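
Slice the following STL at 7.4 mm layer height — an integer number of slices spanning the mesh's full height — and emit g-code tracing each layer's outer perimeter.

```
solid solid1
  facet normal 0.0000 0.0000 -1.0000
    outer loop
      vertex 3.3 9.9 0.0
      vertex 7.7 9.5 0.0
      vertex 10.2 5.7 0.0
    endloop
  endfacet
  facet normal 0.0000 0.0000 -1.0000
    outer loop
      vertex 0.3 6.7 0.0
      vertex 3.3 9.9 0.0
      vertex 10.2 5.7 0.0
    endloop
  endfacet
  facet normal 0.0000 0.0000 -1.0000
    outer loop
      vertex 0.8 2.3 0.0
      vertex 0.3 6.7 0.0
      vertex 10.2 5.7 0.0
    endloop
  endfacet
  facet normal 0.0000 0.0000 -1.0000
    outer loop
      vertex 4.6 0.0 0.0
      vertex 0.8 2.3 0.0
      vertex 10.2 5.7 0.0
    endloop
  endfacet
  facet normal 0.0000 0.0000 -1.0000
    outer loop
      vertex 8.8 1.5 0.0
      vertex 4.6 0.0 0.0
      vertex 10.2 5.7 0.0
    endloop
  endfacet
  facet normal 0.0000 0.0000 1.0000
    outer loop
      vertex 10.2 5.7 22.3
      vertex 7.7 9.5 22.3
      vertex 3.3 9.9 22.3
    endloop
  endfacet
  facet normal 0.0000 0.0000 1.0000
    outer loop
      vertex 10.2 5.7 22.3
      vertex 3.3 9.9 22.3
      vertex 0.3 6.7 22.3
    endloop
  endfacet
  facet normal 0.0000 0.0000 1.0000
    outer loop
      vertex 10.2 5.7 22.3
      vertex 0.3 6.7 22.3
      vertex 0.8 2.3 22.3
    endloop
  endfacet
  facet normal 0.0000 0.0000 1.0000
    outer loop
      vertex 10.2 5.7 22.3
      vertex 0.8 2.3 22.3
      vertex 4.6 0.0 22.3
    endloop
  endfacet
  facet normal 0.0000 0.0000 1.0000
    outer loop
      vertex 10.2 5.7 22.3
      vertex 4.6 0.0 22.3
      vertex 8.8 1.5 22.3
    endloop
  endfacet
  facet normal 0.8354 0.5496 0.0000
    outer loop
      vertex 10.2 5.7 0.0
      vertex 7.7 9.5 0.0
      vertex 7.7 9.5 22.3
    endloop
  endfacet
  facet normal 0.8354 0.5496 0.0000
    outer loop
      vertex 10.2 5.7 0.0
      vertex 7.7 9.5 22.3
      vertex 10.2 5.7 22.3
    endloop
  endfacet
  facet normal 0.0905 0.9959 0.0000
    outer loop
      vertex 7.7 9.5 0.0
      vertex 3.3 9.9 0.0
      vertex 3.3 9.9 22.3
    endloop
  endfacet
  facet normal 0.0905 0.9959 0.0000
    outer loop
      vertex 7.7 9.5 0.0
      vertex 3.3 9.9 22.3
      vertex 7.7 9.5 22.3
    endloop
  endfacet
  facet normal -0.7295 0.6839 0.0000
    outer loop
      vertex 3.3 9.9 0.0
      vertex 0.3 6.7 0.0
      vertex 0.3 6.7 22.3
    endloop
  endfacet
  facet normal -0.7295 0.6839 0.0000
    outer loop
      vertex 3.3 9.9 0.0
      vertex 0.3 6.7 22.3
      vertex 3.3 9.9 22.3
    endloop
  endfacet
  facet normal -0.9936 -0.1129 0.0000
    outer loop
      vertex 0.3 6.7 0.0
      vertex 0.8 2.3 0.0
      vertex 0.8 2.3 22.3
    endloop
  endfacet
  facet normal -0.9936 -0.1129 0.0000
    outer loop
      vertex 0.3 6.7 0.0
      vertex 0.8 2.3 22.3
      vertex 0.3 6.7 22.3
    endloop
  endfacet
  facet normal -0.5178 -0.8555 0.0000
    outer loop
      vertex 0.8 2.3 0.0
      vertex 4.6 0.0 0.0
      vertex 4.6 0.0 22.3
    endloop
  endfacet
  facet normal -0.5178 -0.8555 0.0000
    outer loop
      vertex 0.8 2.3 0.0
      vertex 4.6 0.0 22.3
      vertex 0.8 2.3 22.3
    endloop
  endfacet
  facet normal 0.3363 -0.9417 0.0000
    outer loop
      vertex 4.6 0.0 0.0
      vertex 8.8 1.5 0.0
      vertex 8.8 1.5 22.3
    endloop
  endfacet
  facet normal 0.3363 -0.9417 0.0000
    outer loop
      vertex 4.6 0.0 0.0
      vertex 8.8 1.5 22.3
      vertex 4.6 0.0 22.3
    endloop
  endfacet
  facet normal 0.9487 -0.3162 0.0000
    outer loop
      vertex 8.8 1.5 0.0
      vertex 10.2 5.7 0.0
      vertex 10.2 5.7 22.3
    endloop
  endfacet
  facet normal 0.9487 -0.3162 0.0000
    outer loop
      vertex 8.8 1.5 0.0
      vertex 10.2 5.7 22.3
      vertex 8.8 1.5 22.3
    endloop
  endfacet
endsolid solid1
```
; perimeter-only toolpath
G21 ; units = mm
G90 ; absolute positioning
G28 ; home
; layer 1
G0 Z7.4
G0 X10.2 Y5.7
G1 X7.7 Y9.5
G1 X3.3 Y9.9
G1 X0.3 Y6.7
G1 X0.8 Y2.3
G1 X4.6 Y0.0
G1 X8.8 Y1.5
G1 X10.2 Y5.7
; layer 2
G0 Z14.9
G0 X10.2 Y5.7
G1 X7.7 Y9.5
G1 X3.3 Y9.9
G1 X0.3 Y6.7
G1 X0.8 Y2.3
G1 X4.6 Y0.0
G1 X8.8 Y1.5
G1 X10.2 Y5.7
; layer 3
G0 Z22.3
G0 X10.2 Y5.7
G1 X7.7 Y9.5
G1 X3.3 Y9.9
G1 X0.3 Y6.7
G1 X0.8 Y2.3
G1 X4.6 Y0.0
G1 X8.8 Y1.5
G1 X10.2 Y5.7
M2 ; end

The solid is a regular 7-sided prism (a cylinder approximated with 7 flat sides), circumscribed radius ≈ 5.1 mm, height ≈ 22.3 mm. Slicing at Δz = 7.4 mm — 3 equal slices spanning the solid's height, so layer i sits at z = i·h/3 — gives 3 non-empty perimeters. Each is a 7-segment closed polygon; G0 lifts to the layer z and rapids to the start vertex, then G1 traces the edges.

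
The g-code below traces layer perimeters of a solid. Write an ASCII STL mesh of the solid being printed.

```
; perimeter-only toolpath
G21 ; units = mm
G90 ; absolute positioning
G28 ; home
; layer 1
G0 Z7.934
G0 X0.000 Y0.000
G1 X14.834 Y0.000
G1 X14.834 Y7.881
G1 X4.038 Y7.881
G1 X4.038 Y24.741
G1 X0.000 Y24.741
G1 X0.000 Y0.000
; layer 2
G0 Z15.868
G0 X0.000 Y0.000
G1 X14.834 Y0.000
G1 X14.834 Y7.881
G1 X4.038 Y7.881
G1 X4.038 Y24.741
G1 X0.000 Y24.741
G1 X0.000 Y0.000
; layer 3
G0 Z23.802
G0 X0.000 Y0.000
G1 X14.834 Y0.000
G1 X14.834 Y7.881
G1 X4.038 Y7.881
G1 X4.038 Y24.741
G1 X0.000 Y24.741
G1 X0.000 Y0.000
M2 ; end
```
solid part
  facet normal 0.0000 0.0000 -1.0000
    outer loop
      vertex 14.834 7.881 0.000
      vertex 14.834 0.000 0.000
      vertex 0.000 0.000 0.000
    endloop
  endfacet
  facet normal 0.0000 0.0000 -1.0000
    outer loop
      vertex 4.038 7.881 0.000
      vertex 14.834 7.881 0.000
      vertex 0.000 0.000 0.000
    endloop
  endfacet
  facet normal 0.0000 0.0000 -1.0000
    outer loop
      vertex 4.038 24.741 0.000
      vertex 4.038 7.881 0.000
      vertex 0.000 0.000 0.000
    endloop
  endfacet
  facet normal 0.0000 0.0000 -1.0000
    outer loop
      vertex 0.000 24.741 0.000
      vertex 4.038 24.741 0.000
      vertex 0.000 0.000 0.000
    endloop
  endfacet
  facet normal 0.0000 0.0000 1.0000
    outer loop
      vertex 0.000 0.000 23.802
      vertex 14.834 0.000 23.802
      vertex 14.834 7.881 23.802
    endloop
  endfacet
  facet normal 0.0000 0.0000 1.0000
    outer loop
      vertex 0.000 0.000 23.802
      vertex 14.834 7.881 23.802
      vertex 4.038 7.881 23.802
    endloop
  endfacet
  facet normal 0.0000 0.0000 1.0000
    outer loop
      vertex 0.000 0.000 23.802
      vertex 4.038 7.881 23.802
      vertex 4.038 24.741 23.802
    endloop
  endfacet
  facet normal 0.0000 0.0000 1.0000
    outer loop
      vertex 0.000 0.000 23.802
      vertex 4.038 24.741 23.802
      vertex 0.000 24.741 23.802
    endloop
  endfacet
  facet normal 0.0000 -1.0000 0.0000
    outer loop
      vertex 0.000 0.000 0.000
      vertex 14.834 0.000 0.000
      vertex 14.834 0.000 23.802
    endloop
  endfacet
  facet normal 0.0000 -1.0000 0.0000
    outer loop
      vertex 0.000 0.000 0.000
      vertex 14.834 0.000 23.802
      vertex 0.000 0.000 23.802
    endloop
  endfacet
  facet normal 1.0000 0.0000 0.0000
    outer loop
      vertex 14.834 0.000 0.000
      vertex 14.834 7.881 0.000
      vertex 14.834 7.881 23.802
    endloop
  endfacet
  facet normal 1.0000 0.0000 0.0000
    outer loop
      vertex 14.834 0.000 0.000
      vertex 14.834 7.881 23.802
      vertex 14.834 0.000 23.802
    endloop
  endfacet
  facet normal 0.0000 1.0000 0.0000
    outer loop
      vertex 14.834 7.881 0.000
      vertex 4.038 7.881 0.000
      vertex 4.038 7.881 23.802
    endloop
  endfacet
  facet normal 0.0000 1.0000 0.0000
    outer loop
      vertex 14.834 7.881 0.000
      vertex 4.038 7.881 23.802
      vertex 14.834 7.881 23.802
    endloop
  endfacet
  facet normal 1.0000 0.0000 0.0000
    outer loop
      vertex 4.038 7.881 0.000
      vertex 4.038 24.741 0.000
      vertex 4.038 24.741 23.802
    endloop
  endfacet
  facet normal 1.0000 0.0000 0.0000
    outer loop
      vertex 4.038 7.881 0.000
      vertex 4.038 24.741 23.802
      vertex 4.038 7.881 23.802
    endloop
  endfacet
  facet normal 0.0000 1.0000 0.0000
    outer loop
      vertex 4.038 24.741 0.000
      vertex 0.000 24.741 0.000
      vertex 0.000 24.741 23.802
    endloop
  endfacet
  facet normal 0.0000 1.0000 0.0000
    outer loop
      vertex 4.038 24.741 0.000
      vertex 0.000 24.741 23.802
      vertex 4.038 24.741 23.802
    endloop
  endfacet
  facet normal -1.0000 0.0000 0.0000
    outer loop
      vertex 0.000 24.741 0.000
      vertex 0.000 0.000 0.000
      vertex 0.000 0.000 23.802
    endloop
  endfacet
  facet normal -1.0000 0.0000 0.0000
    outer loop
      vertex 0.000 24.741 0.000
      vertex 0.000 0.000 23.802
      vertex 0.000 24.741 23.802
    endloop
  endfacet
endsolid part

The G0 Z moves step by Δz≈7.934 mm. Every layer's G1 loop is the same polygon, so the solid is a straight extrusion of it from z=0 to z≈23.8. Closing with flat bottom and top caps and triangulating gives 20 facets — an L-shaped prism: outer 14.8 × 24.7 mm, arm thicknesses ≈ 7.88 mm (horizontal) and 4.04 mm (vertical), extruded 23.8 mm in z.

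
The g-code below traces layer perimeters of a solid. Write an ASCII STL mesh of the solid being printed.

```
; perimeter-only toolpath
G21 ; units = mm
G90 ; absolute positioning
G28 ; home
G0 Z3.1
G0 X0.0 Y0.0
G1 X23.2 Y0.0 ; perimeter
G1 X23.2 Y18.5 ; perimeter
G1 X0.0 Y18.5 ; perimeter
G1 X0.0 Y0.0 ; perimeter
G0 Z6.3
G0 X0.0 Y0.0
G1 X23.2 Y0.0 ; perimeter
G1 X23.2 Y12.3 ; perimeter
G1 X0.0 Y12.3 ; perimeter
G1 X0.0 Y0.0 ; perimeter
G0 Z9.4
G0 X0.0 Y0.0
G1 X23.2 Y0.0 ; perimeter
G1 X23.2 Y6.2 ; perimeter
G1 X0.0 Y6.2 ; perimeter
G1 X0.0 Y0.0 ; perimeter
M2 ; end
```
solid part
  facet normal 0.0000 0.0000 -1.0000
    outer loop
      vertex 23.2 24.6 0.0
      vertex 23.2 0.0 0.0
      vertex 0.0 0.0 0.0
    endloop
  endfacet
  facet normal 0.0000 0.0000 -1.0000
    outer loop
      vertex 0.0 24.6 0.0
      vertex 23.2 24.6 0.0
      vertex 0.0 0.0 0.0
    endloop
  endfacet
  facet normal 0.0000 -1.0000 0.0000
    outer loop
      vertex 0.0 0.0 0.0
      vertex 23.2 0.0 0.0
      vertex 23.2 0.0 12.6
    endloop
  endfacet
  facet normal 0.0000 -1.0000 0.0000
    outer loop
      vertex 0.0 0.0 0.0
      vertex 23.2 0.0 12.6
      vertex 0.0 0.0 12.6
    endloop
  endfacet
  facet normal 0.0000 0.4559 0.8900
    outer loop
      vertex 0.0 0.0 12.6
      vertex 23.2 0.0 12.6
      vertex 23.2 24.6 0.0
    endloop
  endfacet
  facet normal 0.0000 0.4559 0.8900
    outer loop
      vertex 0.0 0.0 12.6
      vertex 23.2 24.6 0.0
      vertex 0.0 24.6 0.0
    endloop
  endfacet
  facet normal -1.0000 0.0000 0.0000
    outer loop
      vertex 0.0 0.0 12.6
      vertex 0.0 24.6 0.0
      vertex 0.0 0.0 0.0
    endloop
  endfacet
  facet normal 1.0000 0.0000 0.0000
    outer loop
      vertex 23.2 0.0 0.0
      vertex 23.2 24.6 0.0
      vertex 23.2 0.0 12.6
    endloop
  endfacet
endsolid part

The G0 Z moves step by Δz≈3.1 mm. The G1 loops shrink linearly with z, so the solid tapers from its base footprint up to z≈12.6. Closing with a flat bottom cap and the tapered top and triangulating gives 8 facets — a wedge (ramp): 23.2 × 24.6 mm base, rising to 12.6 mm along the y=0 edge and sloping linearly to z=0 at y=24.6.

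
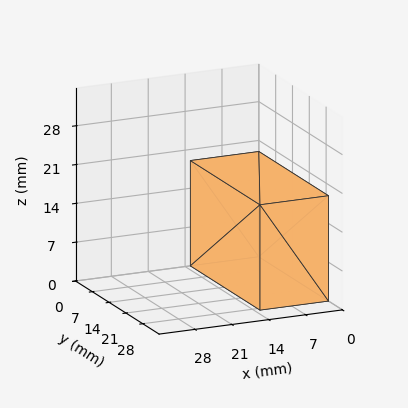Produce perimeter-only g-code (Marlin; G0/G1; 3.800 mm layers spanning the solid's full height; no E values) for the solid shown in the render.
Reading the render: the shape is a rectangular box, roughly 13 × 29 mm footprint and 19 mm tall (dimensions read to the nearest mm from the axis ticks). For the g-code, the solid's height is divided into equal slices at the stated Δz and each level perimeter traced with G1 moves after a G0 lift.

; perimeter-only toolpath
G21 ; units = mm
G90 ; absolute positioning
G28 ; home
; layer 1
G0 Z3.800
G0 X0.000 Y0.000
G1 X13.000 Y0.000
G1 X13.000 Y29.000
G1 X0.000 Y29.000
G1 X0.000 Y0.000
; layer 2
G0 Z7.600
G0 X0.000 Y0.000
G1 X13.000 Y0.000
G1 X13.000 Y29.000
G1 X0.000 Y29.000
G1 X0.000 Y0.000
; layer 3
G0 Z11.400
G0 X0.000 Y0.000
G1 X13.000 Y0.000
G1 X13.000 Y29.000
G1 X0.000 Y29.000
G1 X0.000 Y0.000
; layer 4
G0 Z15.200
G0 X0.000 Y0.000
G1 X13.000 Y0.000
G1 X13.000 Y29.000
G1 X0.000 Y29.000
G1 X0.000 Y0.000
; layer 5
G0 Z19.000
G0 X0.000 Y0.000
G1 X13.000 Y0.000
G1 X13.000 Y29.000
G1 X0.000 Y29.000
G1 X0.000 Y0.000
M2 ; end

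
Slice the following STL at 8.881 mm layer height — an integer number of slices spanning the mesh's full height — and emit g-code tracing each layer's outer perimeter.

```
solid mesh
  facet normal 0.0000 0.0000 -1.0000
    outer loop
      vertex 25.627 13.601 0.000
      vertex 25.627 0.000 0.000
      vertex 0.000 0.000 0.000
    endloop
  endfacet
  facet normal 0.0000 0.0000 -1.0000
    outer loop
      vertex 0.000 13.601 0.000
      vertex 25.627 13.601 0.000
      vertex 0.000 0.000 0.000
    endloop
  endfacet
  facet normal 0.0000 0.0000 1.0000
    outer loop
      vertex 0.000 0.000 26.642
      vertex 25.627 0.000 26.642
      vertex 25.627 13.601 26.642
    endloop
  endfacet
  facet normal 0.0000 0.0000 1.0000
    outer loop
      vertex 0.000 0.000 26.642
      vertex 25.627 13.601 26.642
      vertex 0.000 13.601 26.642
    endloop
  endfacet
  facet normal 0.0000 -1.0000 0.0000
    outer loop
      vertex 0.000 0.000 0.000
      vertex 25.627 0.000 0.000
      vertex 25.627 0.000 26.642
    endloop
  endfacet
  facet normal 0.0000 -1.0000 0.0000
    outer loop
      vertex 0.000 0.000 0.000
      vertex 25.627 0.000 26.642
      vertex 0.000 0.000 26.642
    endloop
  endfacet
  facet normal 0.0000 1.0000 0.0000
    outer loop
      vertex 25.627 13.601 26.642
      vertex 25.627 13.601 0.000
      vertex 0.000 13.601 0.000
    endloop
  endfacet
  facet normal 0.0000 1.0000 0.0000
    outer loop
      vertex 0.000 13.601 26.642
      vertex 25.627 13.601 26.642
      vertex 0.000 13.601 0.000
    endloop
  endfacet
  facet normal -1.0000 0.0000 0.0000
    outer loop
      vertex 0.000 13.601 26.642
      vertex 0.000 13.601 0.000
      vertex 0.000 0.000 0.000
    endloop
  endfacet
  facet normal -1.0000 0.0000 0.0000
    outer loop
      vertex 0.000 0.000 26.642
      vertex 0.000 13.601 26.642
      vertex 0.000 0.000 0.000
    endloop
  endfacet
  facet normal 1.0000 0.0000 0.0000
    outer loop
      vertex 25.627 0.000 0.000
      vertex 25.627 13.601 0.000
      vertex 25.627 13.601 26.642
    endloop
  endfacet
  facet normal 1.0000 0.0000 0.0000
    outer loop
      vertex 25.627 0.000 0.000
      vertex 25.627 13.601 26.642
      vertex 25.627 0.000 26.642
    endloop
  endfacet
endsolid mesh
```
; perimeter-only toolpath
G21 ; units = mm
G90 ; absolute positioning
G28 ; home
; layer 1
G0 Z8.881
G0 X0.000 Y0.000
G1 X25.627 Y0.000
G1 X25.627 Y13.601
G1 X0.000 Y13.601
G1 X0.000 Y0.000
; layer 2
G0 Z17.761
G0 X0.000 Y0.000
G1 X25.627 Y0.000
G1 X25.627 Y13.601
G1 X0.000 Y13.601
G1 X0.000 Y0.000
; layer 3
G0 Z26.642
G0 X0.000 Y0.000
G1 X25.627 Y0.000
G1 X25.627 Y13.601
G1 X0.000 Y13.601
G1 X0.000 Y0.000
M2 ; end

The solid is a rectangular box, roughly 25.6 × 13.6 mm footprint and 26.6 mm tall. Slicing at Δz = 8.881 mm — 3 equal slices spanning the solid's height, so layer i sits at z = i·h/3 — gives 3 non-empty perimeters. Each is a 4-segment closed polygon; G0 lifts to the layer z and rapids to the start vertex, then G1 traces the edges.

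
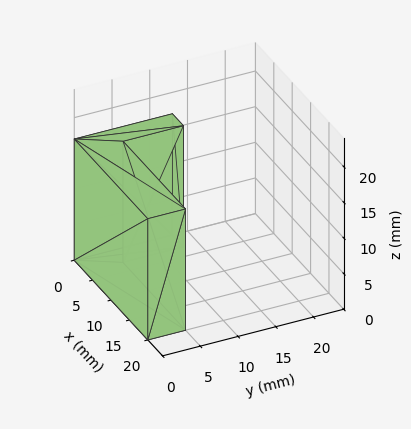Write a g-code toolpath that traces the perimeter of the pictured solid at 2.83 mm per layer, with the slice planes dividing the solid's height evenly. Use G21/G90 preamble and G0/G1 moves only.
Reading the render: the shape is an L-shaped prism: outer 20 × 13 mm, arm thicknesses ≈ 5 mm (horizontal) and 3 mm (vertical), extruded 17 mm in z (dimensions read to the nearest mm from the axis ticks). For the g-code, the solid's height is divided into equal slices at the stated Δz and each level perimeter traced with G1 moves after a G0 lift.

; perimeter-only toolpath
G21 ; units = mm
G90 ; absolute positioning
G28 ; home
; layer 1
G0 Z2.83
G0 X0.00 Y0.00
G1 X20.00 Y0.00
G1 X20.00 Y5.00
G1 X3.00 Y5.00
G1 X3.00 Y13.00
G1 X0.00 Y13.00
G1 X0.00 Y0.00
; layer 2
G0 Z5.67
G0 X0.00 Y0.00
G1 X20.00 Y0.00
G1 X20.00 Y5.00
G1 X3.00 Y5.00
G1 X3.00 Y13.00
G1 X0.00 Y13.00
G1 X0.00 Y0.00
; layer 3
G0 Z8.50
G0 X0.00 Y0.00
G1 X20.00 Y0.00
G1 X20.00 Y5.00
G1 X3.00 Y5.00
G1 X3.00 Y13.00
G1 X0.00 Y13.00
G1 X0.00 Y0.00
; layer 4
G0 Z11.33
G0 X0.00 Y0.00
G1 X20.00 Y0.00
G1 X20.00 Y5.00
G1 X3.00 Y5.00
G1 X3.00 Y13.00
G1 X0.00 Y13.00
G1 X0.00 Y0.00
; layer 5
G0 Z14.17
G0 X0.00 Y0.00
G1 X20.00 Y0.00
G1 X20.00 Y5.00
G1 X3.00 Y5.00
G1 X3.00 Y13.00
G1 X0.00 Y13.00
G1 X0.00 Y0.00
; layer 6
G0 Z17.00
G0 X0.00 Y0.00
G1 X20.00 Y0.00
G1 X20.00 Y5.00
G1 X3.00 Y5.00
G1 X3.00 Y13.00
G1 X0.00 Y13.00
G1 X0.00 Y0.00
M2 ; end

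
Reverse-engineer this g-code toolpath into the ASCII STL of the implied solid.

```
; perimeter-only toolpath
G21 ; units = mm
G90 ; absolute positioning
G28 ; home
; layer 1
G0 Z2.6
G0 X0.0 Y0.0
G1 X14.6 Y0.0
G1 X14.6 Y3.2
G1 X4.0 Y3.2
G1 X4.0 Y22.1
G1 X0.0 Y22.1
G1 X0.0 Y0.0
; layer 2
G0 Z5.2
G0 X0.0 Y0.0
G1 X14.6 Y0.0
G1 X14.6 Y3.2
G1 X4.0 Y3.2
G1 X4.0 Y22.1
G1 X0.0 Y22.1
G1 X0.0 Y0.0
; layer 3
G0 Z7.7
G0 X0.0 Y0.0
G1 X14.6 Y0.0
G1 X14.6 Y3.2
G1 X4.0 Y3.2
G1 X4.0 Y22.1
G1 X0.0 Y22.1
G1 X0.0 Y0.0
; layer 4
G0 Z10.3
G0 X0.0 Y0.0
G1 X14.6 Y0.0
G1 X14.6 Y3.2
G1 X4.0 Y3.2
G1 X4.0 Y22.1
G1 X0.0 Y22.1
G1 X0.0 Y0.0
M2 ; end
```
solid part
  facet normal 0.0000 0.0000 -1.0000
    outer loop
      vertex 14.6 3.2 0.0
      vertex 14.6 0.0 0.0
      vertex 0.0 0.0 0.0
    endloop
  endfacet
  facet normal 0.0000 0.0000 -1.0000
    outer loop
      vertex 4.0 3.2 0.0
      vertex 14.6 3.2 0.0
      vertex 0.0 0.0 0.0
    endloop
  endfacet
  facet normal 0.0000 0.0000 -1.0000
    outer loop
      vertex 4.0 22.1 0.0
      vertex 4.0 3.2 0.0
      vertex 0.0 0.0 0.0
    endloop
  endfacet
  facet normal 0.0000 0.0000 -1.0000
    outer loop
      vertex 0.0 22.1 0.0
      vertex 4.0 22.1 0.0
      vertex 0.0 0.0 0.0
    endloop
  endfacet
  facet normal 0.0000 0.0000 1.0000
    outer loop
      vertex 0.0 0.0 10.3
      vertex 14.6 0.0 10.3
      vertex 14.6 3.2 10.3
    endloop
  endfacet
  facet normal 0.0000 0.0000 1.0000
    outer loop
      vertex 0.0 0.0 10.3
      vertex 14.6 3.2 10.3
      vertex 4.0 3.2 10.3
    endloop
  endfacet
  facet normal 0.0000 0.0000 1.0000
    outer loop
      vertex 0.0 0.0 10.3
      vertex 4.0 3.2 10.3
      vertex 4.0 22.1 10.3
    endloop
  endfacet
  facet normal 0.0000 0.0000 1.0000
    outer loop
      vertex 0.0 0.0 10.3
      vertex 4.0 22.1 10.3
      vertex 0.0 22.1 10.3
    endloop
  endfacet
  facet normal 0.0000 -1.0000 0.0000
    outer loop
      vertex 0.0 0.0 0.0
      vertex 14.6 0.0 0.0
      vertex 14.6 0.0 10.3
    endloop
  endfacet
  facet normal 0.0000 -1.0000 0.0000
    outer loop
      vertex 0.0 0.0 0.0
      vertex 14.6 0.0 10.3
      vertex 0.0 0.0 10.3
    endloop
  endfacet
  facet normal 1.0000 0.0000 0.0000
    outer loop
      vertex 14.6 0.0 0.0
      vertex 14.6 3.2 0.0
      vertex 14.6 3.2 10.3
    endloop
  endfacet
  facet normal 1.0000 0.0000 0.0000
    outer loop
      vertex 14.6 0.0 0.0
      vertex 14.6 3.2 10.3
      vertex 14.6 0.0 10.3
    endloop
  endfacet
  facet normal 0.0000 1.0000 0.0000
    outer loop
      vertex 14.6 3.2 0.0
      vertex 4.0 3.2 0.0
      vertex 4.0 3.2 10.3
    endloop
  endfacet
  facet normal 0.0000 1.0000 0.0000
    outer loop
      vertex 14.6 3.2 0.0
      vertex 4.0 3.2 10.3
      vertex 14.6 3.2 10.3
    endloop
  endfacet
  facet normal 1.0000 0.0000 0.0000
    outer loop
      vertex 4.0 3.2 0.0
      vertex 4.0 22.1 0.0
      vertex 4.0 22.1 10.3
    endloop
  endfacet
  facet normal 1.0000 0.0000 0.0000
    outer loop
      vertex 4.0 3.2 0.0
      vertex 4.0 22.1 10.3
      vertex 4.0 3.2 10.3
    endloop
  endfacet
  facet normal 0.0000 1.0000 0.0000
    outer loop
      vertex 4.0 22.1 0.0
      vertex 0.0 22.1 0.0
      vertex 0.0 22.1 10.3
    endloop
  endfacet
  facet normal 0.0000 1.0000 0.0000
    outer loop
      vertex 4.0 22.1 0.0
      vertex 0.0 22.1 10.3
      vertex 4.0 22.1 10.3
    endloop
  endfacet
  facet normal -1.0000 0.0000 0.0000
    outer loop
      vertex 0.0 22.1 0.0
      vertex 0.0 0.0 0.0
      vertex 0.0 0.0 10.3
    endloop
  endfacet
  facet normal -1.0000 0.0000 0.0000
    outer loop
      vertex 0.0 22.1 0.0
      vertex 0.0 0.0 10.3
      vertex 0.0 22.1 10.3
    endloop
  endfacet
endsolid part

The G0 Z moves step by Δz≈2.6 mm. Every layer's G1 loop is the same polygon, so the solid is a straight extrusion of it from z=0 to z≈10.3. Closing with flat bottom and top caps and triangulating gives 20 facets — an L-shaped prism: outer 14.6 × 22.1 mm, arm thicknesses ≈ 3.2 mm (horizontal) and 4 mm (vertical), extruded 10.3 mm in z.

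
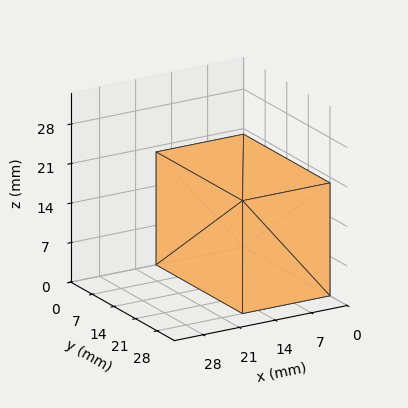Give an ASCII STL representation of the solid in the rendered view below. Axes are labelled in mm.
Reading the render: the shape is a rectangular box, roughly 17 × 28 mm footprint and 20 mm tall (dimensions read to the nearest mm from the axis ticks). For the STL, each face is triangulated and given an outward normal.

solid part
  facet normal 0.0000 0.0000 -1.0000
    outer loop
      vertex 17.00 28.00 0.00
      vertex 17.00 0.00 0.00
      vertex 0.00 0.00 0.00
    endloop
  endfacet
  facet normal 0.0000 0.0000 -1.0000
    outer loop
      vertex 0.00 28.00 0.00
      vertex 17.00 28.00 0.00
      vertex 0.00 0.00 0.00
    endloop
  endfacet
  facet normal 0.0000 0.0000 1.0000
    outer loop
      vertex 0.00 0.00 20.00
      vertex 17.00 0.00 20.00
      vertex 17.00 28.00 20.00
    endloop
  endfacet
  facet normal 0.0000 0.0000 1.0000
    outer loop
      vertex 0.00 0.00 20.00
      vertex 17.00 28.00 20.00
      vertex 0.00 28.00 20.00
    endloop
  endfacet
  facet normal 0.0000 -1.0000 0.0000
    outer loop
      vertex 0.00 0.00 0.00
      vertex 17.00 0.00 0.00
      vertex 17.00 0.00 20.00
    endloop
  endfacet
  facet normal 0.0000 -1.0000 0.0000
    outer loop
      vertex 0.00 0.00 0.00
      vertex 17.00 0.00 20.00
      vertex 0.00 0.00 20.00
    endloop
  endfacet
  facet normal 0.0000 1.0000 0.0000
    outer loop
      vertex 17.00 28.00 20.00
      vertex 17.00 28.00 0.00
      vertex 0.00 28.00 0.00
    endloop
  endfacet
  facet normal 0.0000 1.0000 0.0000
    outer loop
      vertex 0.00 28.00 20.00
      vertex 17.00 28.00 20.00
      vertex 0.00 28.00 0.00
    endloop
  endfacet
  facet normal -1.0000 0.0000 0.0000
    outer loop
      vertex 0.00 28.00 20.00
      vertex 0.00 28.00 0.00
      vertex 0.00 0.00 0.00
    endloop
  endfacet
  facet normal -1.0000 0.0000 0.0000
    outer loop
      vertex 0.00 0.00 20.00
      vertex 0.00 28.00 20.00
      vertex 0.00 0.00 0.00
    endloop
  endfacet
  facet normal 1.0000 0.0000 0.0000
    outer loop
      vertex 17.00 0.00 0.00
      vertex 17.00 28.00 0.00
      vertex 17.00 28.00 20.00
    endloop
  endfacet
  facet normal 1.0000 0.0000 0.0000
    outer loop
      vertex 17.00 0.00 0.00
      vertex 17.00 28.00 20.00
      vertex 17.00 0.00 20.00
    endloop
  endfacet
endsolid part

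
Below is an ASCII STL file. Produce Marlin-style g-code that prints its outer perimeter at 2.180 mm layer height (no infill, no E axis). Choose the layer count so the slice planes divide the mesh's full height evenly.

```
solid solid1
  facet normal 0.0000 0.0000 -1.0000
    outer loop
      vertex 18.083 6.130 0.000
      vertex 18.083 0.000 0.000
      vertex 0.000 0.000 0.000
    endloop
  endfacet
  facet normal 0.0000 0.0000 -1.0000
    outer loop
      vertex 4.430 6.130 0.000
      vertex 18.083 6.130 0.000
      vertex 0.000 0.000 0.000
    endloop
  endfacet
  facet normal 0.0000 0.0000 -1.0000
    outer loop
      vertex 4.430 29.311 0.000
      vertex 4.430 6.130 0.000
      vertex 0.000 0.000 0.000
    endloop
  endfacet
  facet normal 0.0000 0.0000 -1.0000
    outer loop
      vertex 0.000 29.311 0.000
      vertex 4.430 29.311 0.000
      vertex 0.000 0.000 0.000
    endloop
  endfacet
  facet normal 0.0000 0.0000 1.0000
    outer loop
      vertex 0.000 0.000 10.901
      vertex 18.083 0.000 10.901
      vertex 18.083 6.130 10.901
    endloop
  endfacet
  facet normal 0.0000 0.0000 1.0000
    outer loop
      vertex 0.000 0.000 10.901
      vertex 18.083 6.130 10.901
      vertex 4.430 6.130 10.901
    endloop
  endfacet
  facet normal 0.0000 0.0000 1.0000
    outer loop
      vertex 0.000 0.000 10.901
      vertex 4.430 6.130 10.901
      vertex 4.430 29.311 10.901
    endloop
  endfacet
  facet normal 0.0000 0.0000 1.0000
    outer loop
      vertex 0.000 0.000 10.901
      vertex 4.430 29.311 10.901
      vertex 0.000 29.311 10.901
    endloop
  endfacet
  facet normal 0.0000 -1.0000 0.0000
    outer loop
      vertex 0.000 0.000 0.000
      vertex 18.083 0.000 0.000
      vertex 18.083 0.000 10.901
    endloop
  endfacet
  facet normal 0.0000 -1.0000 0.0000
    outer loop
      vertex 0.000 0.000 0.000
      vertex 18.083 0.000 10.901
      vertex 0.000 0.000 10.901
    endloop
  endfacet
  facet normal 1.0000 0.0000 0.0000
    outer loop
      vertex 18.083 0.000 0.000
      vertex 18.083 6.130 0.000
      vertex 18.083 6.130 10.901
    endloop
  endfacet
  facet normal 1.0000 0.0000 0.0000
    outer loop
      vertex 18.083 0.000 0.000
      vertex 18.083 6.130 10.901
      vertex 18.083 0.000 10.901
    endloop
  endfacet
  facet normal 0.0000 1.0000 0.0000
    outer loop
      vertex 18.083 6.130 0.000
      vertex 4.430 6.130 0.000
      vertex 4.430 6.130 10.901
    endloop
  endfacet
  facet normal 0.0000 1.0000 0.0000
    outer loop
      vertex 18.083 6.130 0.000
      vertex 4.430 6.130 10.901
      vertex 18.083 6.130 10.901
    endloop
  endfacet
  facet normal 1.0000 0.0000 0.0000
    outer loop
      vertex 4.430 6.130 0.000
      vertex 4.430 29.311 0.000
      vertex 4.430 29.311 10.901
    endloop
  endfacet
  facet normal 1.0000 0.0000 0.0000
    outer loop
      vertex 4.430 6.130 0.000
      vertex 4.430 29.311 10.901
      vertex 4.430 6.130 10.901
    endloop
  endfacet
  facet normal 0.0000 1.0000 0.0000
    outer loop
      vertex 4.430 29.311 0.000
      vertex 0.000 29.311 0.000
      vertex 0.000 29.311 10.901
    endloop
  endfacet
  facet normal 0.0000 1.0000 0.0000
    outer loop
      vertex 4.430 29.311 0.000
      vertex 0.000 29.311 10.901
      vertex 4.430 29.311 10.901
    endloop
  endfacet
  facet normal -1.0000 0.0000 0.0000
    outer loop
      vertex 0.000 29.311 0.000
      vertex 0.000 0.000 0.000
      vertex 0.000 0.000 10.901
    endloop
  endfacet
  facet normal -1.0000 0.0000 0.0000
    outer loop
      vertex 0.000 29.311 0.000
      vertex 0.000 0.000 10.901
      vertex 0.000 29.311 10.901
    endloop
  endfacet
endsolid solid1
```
; perimeter-only toolpath
G21 ; units = mm
G90 ; absolute positioning
G28 ; home
; layer 1
G0 Z2.180
G0 X0.000 Y0.000
G1 X18.083 Y0.000
G1 X18.083 Y6.130
G1 X4.430 Y6.130
G1 X4.430 Y29.311
G1 X0.000 Y29.311
G1 X0.000 Y0.000
; layer 2
G0 Z4.360
G0 X0.000 Y0.000
G1 X18.083 Y0.000
G1 X18.083 Y6.130
G1 X4.430 Y6.130
G1 X4.430 Y29.311
G1 X0.000 Y29.311
G1 X0.000 Y0.000
; layer 3
G0 Z6.541
G0 X0.000 Y0.000
G1 X18.083 Y0.000
G1 X18.083 Y6.130
G1 X4.430 Y6.130
G1 X4.430 Y29.311
G1 X0.000 Y29.311
G1 X0.000 Y0.000
; layer 4
G0 Z8.721
G0 X0.000 Y0.000
G1 X18.083 Y0.000
G1 X18.083 Y6.130
G1 X4.430 Y6.130
G1 X4.430 Y29.311
G1 X0.000 Y29.311
G1 X0.000 Y0.000
; layer 5
G0 Z10.901
G0 X0.000 Y0.000
G1 X18.083 Y0.000
G1 X18.083 Y6.130
G1 X4.430 Y6.130
G1 X4.430 Y29.311
G1 X0.000 Y29.311
G1 X0.000 Y0.000
M2 ; end

The solid is an L-shaped prism: outer 18.1 × 29.3 mm, arm thicknesses ≈ 6.13 mm (horizontal) and 4.43 mm (vertical), extruded 10.9 mm in z. Slicing at Δz = 2.180 mm — 5 equal slices spanning the solid's height, so layer i sits at z = i·h/5 — gives 5 non-empty perimeters. Each is a 6-segment closed polygon; G0 lifts to the layer z and rapids to the start vertex, then G1 traces the edges.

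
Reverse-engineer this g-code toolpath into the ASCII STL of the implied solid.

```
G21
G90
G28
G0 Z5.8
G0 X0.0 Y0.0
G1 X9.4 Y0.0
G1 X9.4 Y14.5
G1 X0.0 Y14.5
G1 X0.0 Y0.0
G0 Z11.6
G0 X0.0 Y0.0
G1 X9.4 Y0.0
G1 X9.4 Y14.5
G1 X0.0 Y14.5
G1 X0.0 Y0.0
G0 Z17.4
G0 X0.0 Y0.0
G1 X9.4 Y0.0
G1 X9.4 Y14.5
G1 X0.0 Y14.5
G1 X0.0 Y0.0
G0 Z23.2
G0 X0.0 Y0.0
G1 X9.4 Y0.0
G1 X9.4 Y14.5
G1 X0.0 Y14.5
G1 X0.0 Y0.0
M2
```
solid part
  facet normal 0.0000 0.0000 -1.0000
    outer loop
      vertex 9.4 14.5 0.0
      vertex 9.4 0.0 0.0
      vertex 0.0 0.0 0.0
    endloop
  endfacet
  facet normal 0.0000 0.0000 -1.0000
    outer loop
      vertex 0.0 14.5 0.0
      vertex 9.4 14.5 0.0
      vertex 0.0 0.0 0.0
    endloop
  endfacet
  facet normal 0.0000 0.0000 1.0000
    outer loop
      vertex 0.0 0.0 23.2
      vertex 9.4 0.0 23.2
      vertex 9.4 14.5 23.2
    endloop
  endfacet
  facet normal 0.0000 0.0000 1.0000
    outer loop
      vertex 0.0 0.0 23.2
      vertex 9.4 14.5 23.2
      vertex 0.0 14.5 23.2
    endloop
  endfacet
  facet normal 0.0000 -1.0000 0.0000
    outer loop
      vertex 0.0 0.0 0.0
      vertex 9.4 0.0 0.0
      vertex 9.4 0.0 23.2
    endloop
  endfacet
  facet normal 0.0000 -1.0000 0.0000
    outer loop
      vertex 0.0 0.0 0.0
      vertex 9.4 0.0 23.2
      vertex 0.0 0.0 23.2
    endloop
  endfacet
  facet normal 0.0000 1.0000 0.0000
    outer loop
      vertex 9.4 14.5 23.2
      vertex 9.4 14.5 0.0
      vertex 0.0 14.5 0.0
    endloop
  endfacet
  facet normal 0.0000 1.0000 0.0000
    outer loop
      vertex 0.0 14.5 23.2
      vertex 9.4 14.5 23.2
      vertex 0.0 14.5 0.0
    endloop
  endfacet
  facet normal -1.0000 0.0000 0.0000
    outer loop
      vertex 0.0 14.5 23.2
      vertex 0.0 14.5 0.0
      vertex 0.0 0.0 0.0
    endloop
  endfacet
  facet normal -1.0000 0.0000 0.0000
    outer loop
      vertex 0.0 0.0 23.2
      vertex 0.0 14.5 23.2
      vertex 0.0 0.0 0.0
    endloop
  endfacet
  facet normal 1.0000 0.0000 0.0000
    outer loop
      vertex 9.4 0.0 0.0
      vertex 9.4 14.5 0.0
      vertex 9.4 14.5 23.2
    endloop
  endfacet
  facet normal 1.0000 0.0000 0.0000
    outer loop
      vertex 9.4 0.0 0.0
      vertex 9.4 14.5 23.2
      vertex 9.4 0.0 23.2
    endloop
  endfacet
endsolid part

The G0 Z moves step by Δz≈5.8 mm. Every layer's G1 loop is the same polygon, so the solid is a straight extrusion of it from z=0 to z≈23.2. Closing with flat bottom and top caps and triangulating gives 12 facets — a rectangular box, roughly 9.4 × 14.5 mm footprint and 23.2 mm tall.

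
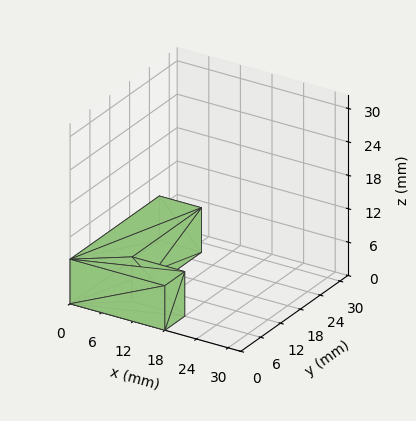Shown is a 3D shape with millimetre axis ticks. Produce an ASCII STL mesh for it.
Reading the render: the shape is an L-shaped prism: outer 18 × 27 mm, arm thicknesses ≈ 6 mm (horizontal) and 8 mm (vertical), extruded 8 mm in z (dimensions read to the nearest mm from the axis ticks). For the STL, each face is triangulated and given an outward normal.

solid part
  facet normal 0.0000 0.0000 -1.0000
    outer loop
      vertex 18.000 6.000 0.000
      vertex 18.000 0.000 0.000
      vertex 0.000 0.000 0.000
    endloop
  endfacet
  facet normal 0.0000 0.0000 -1.0000
    outer loop
      vertex 8.000 6.000 0.000
      vertex 18.000 6.000 0.000
      vertex 0.000 0.000 0.000
    endloop
  endfacet
  facet normal 0.0000 0.0000 -1.0000
    outer loop
      vertex 8.000 27.000 0.000
      vertex 8.000 6.000 0.000
      vertex 0.000 0.000 0.000
    endloop
  endfacet
  facet normal 0.0000 0.0000 -1.0000
    outer loop
      vertex 0.000 27.000 0.000
      vertex 8.000 27.000 0.000
      vertex 0.000 0.000 0.000
    endloop
  endfacet
  facet normal 0.0000 0.0000 1.0000
    outer loop
      vertex 0.000 0.000 8.000
      vertex 18.000 0.000 8.000
      vertex 18.000 6.000 8.000
    endloop
  endfacet
  facet normal 0.0000 0.0000 1.0000
    outer loop
      vertex 0.000 0.000 8.000
      vertex 18.000 6.000 8.000
      vertex 8.000 6.000 8.000
    endloop
  endfacet
  facet normal 0.0000 0.0000 1.0000
    outer loop
      vertex 0.000 0.000 8.000
      vertex 8.000 6.000 8.000
      vertex 8.000 27.000 8.000
    endloop
  endfacet
  facet normal 0.0000 0.0000 1.0000
    outer loop
      vertex 0.000 0.000 8.000
      vertex 8.000 27.000 8.000
      vertex 0.000 27.000 8.000
    endloop
  endfacet
  facet normal 0.0000 -1.0000 0.0000
    outer loop
      vertex 0.000 0.000 0.000
      vertex 18.000 0.000 0.000
      vertex 18.000 0.000 8.000
    endloop
  endfacet
  facet normal 0.0000 -1.0000 0.0000
    outer loop
      vertex 0.000 0.000 0.000
      vertex 18.000 0.000 8.000
      vertex 0.000 0.000 8.000
    endloop
  endfacet
  facet normal 1.0000 0.0000 0.0000
    outer loop
      vertex 18.000 0.000 0.000
      vertex 18.000 6.000 0.000
      vertex 18.000 6.000 8.000
    endloop
  endfacet
  facet normal 1.0000 0.0000 0.0000
    outer loop
      vertex 18.000 0.000 0.000
      vertex 18.000 6.000 8.000
      vertex 18.000 0.000 8.000
    endloop
  endfacet
  facet normal 0.0000 1.0000 0.0000
    outer loop
      vertex 18.000 6.000 0.000
      vertex 8.000 6.000 0.000
      vertex 8.000 6.000 8.000
    endloop
  endfacet
  facet normal 0.0000 1.0000 0.0000
    outer loop
      vertex 18.000 6.000 0.000
      vertex 8.000 6.000 8.000
      vertex 18.000 6.000 8.000
    endloop
  endfacet
  facet normal 1.0000 0.0000 0.0000
    outer loop
      vertex 8.000 6.000 0.000
      vertex 8.000 27.000 0.000
      vertex 8.000 27.000 8.000
    endloop
  endfacet
  facet normal 1.0000 0.0000 0.0000
    outer loop
      vertex 8.000 6.000 0.000
      vertex 8.000 27.000 8.000
      vertex 8.000 6.000 8.000
    endloop
  endfacet
  facet normal 0.0000 1.0000 0.0000
    outer loop
      vertex 8.000 27.000 0.000
      vertex 0.000 27.000 0.000
      vertex 0.000 27.000 8.000
    endloop
  endfacet
  facet normal 0.0000 1.0000 0.0000
    outer loop
      vertex 8.000 27.000 0.000
      vertex 0.000 27.000 8.000
      vertex 8.000 27.000 8.000
    endloop
  endfacet
  facet normal -1.0000 0.0000 0.0000
    outer loop
      vertex 0.000 27.000 0.000
      vertex 0.000 0.000 0.000
      vertex 0.000 0.000 8.000
    endloop
  endfacet
  facet normal -1.0000 0.0000 0.0000
    outer loop
      vertex 0.000 27.000 0.000
      vertex 0.000 0.000 8.000
      vertex 0.000 27.000 8.000
    endloop
  endfacet
endsolid part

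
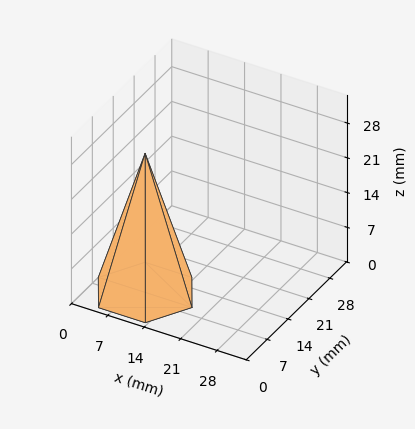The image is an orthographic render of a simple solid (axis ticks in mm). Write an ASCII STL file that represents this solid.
Reading the render: the shape is a regular 6-sided pyramid, base circumscribed radius ≈ 9 mm, apex at z ≈ 28 mm (dimensions read to the nearest mm from the axis ticks). For the STL, each face is triangulated and given an outward normal.

solid part
  facet normal 0.0000 0.0000 -1.0000
    outer loop
      vertex 4.50 16.79 0.00
      vertex 13.50 16.79 0.00
      vertex 18.00 9.00 0.00
    endloop
  endfacet
  facet normal 0.0000 0.0000 -1.0000
    outer loop
      vertex 0.00 9.00 0.00
      vertex 4.50 16.79 0.00
      vertex 18.00 9.00 0.00
    endloop
  endfacet
  facet normal 0.0000 0.0000 -1.0000
    outer loop
      vertex 4.50 1.21 0.00
      vertex 0.00 9.00 0.00
      vertex 18.00 9.00 0.00
    endloop
  endfacet
  facet normal 0.0000 0.0000 -1.0000
    outer loop
      vertex 13.50 1.21 0.00
      vertex 4.50 1.21 0.00
      vertex 18.00 9.00 0.00
    endloop
  endfacet
  facet normal 0.8342 0.4819 0.2681
    outer loop
      vertex 18.00 9.00 0.00
      vertex 13.50 16.79 0.00
      vertex 9.00 9.00 28.00
    endloop
  endfacet
  facet normal 0.0000 0.9634 0.2680
    outer loop
      vertex 13.50 16.79 0.00
      vertex 4.50 16.79 0.00
      vertex 9.00 9.00 28.00
    endloop
  endfacet
  facet normal -0.8342 0.4819 0.2681
    outer loop
      vertex 4.50 16.79 0.00
      vertex 0.00 9.00 0.00
      vertex 9.00 9.00 28.00
    endloop
  endfacet
  facet normal -0.8342 -0.4819 0.2681
    outer loop
      vertex 0.00 9.00 0.00
      vertex 4.50 1.21 0.00
      vertex 9.00 9.00 28.00
    endloop
  endfacet
  facet normal 0.0000 -0.9634 0.2680
    outer loop
      vertex 4.50 1.21 0.00
      vertex 13.50 1.21 0.00
      vertex 9.00 9.00 28.00
    endloop
  endfacet
  facet normal 0.8342 -0.4819 0.2681
    outer loop
      vertex 13.50 1.21 0.00
      vertex 18.00 9.00 0.00
      vertex 9.00 9.00 28.00
    endloop
  endfacet
endsolid part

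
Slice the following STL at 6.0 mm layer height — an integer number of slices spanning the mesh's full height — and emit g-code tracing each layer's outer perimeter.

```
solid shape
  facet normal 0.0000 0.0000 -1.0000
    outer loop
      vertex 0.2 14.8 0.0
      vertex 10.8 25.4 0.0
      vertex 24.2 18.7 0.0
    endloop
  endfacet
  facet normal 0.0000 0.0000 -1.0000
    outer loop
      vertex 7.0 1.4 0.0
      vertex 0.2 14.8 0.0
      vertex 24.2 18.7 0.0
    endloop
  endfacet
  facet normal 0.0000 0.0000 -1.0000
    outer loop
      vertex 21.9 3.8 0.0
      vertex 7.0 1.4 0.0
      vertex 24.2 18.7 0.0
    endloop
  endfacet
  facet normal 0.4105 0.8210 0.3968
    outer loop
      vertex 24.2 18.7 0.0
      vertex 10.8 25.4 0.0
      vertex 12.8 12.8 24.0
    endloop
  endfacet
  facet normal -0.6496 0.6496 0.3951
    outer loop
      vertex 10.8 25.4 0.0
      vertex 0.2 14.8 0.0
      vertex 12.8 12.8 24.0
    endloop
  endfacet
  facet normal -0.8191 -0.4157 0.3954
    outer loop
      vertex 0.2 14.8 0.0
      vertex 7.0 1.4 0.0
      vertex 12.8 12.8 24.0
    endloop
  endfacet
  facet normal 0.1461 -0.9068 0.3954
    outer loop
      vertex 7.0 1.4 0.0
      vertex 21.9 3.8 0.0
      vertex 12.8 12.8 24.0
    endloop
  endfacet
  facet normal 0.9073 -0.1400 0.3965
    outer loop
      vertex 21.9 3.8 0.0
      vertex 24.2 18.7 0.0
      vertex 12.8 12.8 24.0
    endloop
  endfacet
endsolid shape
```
; perimeter-only toolpath
G21 ; units = mm
G90 ; absolute positioning
G28 ; home
; layer 1
G0 Z6.0
G0 X21.3 Y17.2
G1 X11.3 Y22.2
G1 X3.4 Y14.3
G1 X8.4 Y4.2
G1 X19.6 Y6.0
G1 X21.3 Y17.2
; layer 2
G0 Z12.0
G0 X18.5 Y15.8
G1 X11.8 Y19.1
G1 X6.5 Y13.8
G1 X9.9 Y7.1
G1 X17.4 Y8.3
G1 X18.5 Y15.8
; layer 3
G0 Z18.0
G0 X15.7 Y14.3
G1 X12.3 Y16.0
G1 X9.7 Y13.3
G1 X11.4 Y10.0
G1 X15.1 Y10.6
G1 X15.7 Y14.3
M2 ; end

The solid is a regular 5-sided pyramid, base circumscribed radius ≈ 12.8 mm, apex at z ≈ 24 mm. Slicing at Δz = 6.0 mm — 4 equal slices spanning the solid's height, so layer i sits at z = i·h/4 — gives 3 non-empty perimeters. Each is a 5-segment closed polygon; G0 lifts to the layer z and rapids to the start vertex, then G1 traces the edges. The cross-section shrinks linearly with z (the slice at the apex is degenerate and omitted).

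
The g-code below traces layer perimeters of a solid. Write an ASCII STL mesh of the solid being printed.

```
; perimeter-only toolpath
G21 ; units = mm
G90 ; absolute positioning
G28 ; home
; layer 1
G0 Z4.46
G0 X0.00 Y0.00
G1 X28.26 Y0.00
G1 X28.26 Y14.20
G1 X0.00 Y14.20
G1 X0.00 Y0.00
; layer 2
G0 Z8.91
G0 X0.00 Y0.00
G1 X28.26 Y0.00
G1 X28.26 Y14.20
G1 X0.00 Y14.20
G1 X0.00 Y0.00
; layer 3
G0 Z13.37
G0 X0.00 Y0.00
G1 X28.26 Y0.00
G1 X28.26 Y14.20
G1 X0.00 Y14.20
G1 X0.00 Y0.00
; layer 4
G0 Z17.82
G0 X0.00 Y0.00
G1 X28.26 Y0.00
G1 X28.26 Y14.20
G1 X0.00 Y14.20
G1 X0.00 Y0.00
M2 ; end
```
solid part
  facet normal 0.0000 0.0000 -1.0000
    outer loop
      vertex 28.26 14.20 0.00
      vertex 28.26 0.00 0.00
      vertex 0.00 0.00 0.00
    endloop
  endfacet
  facet normal 0.0000 0.0000 -1.0000
    outer loop
      vertex 0.00 14.20 0.00
      vertex 28.26 14.20 0.00
      vertex 0.00 0.00 0.00
    endloop
  endfacet
  facet normal 0.0000 0.0000 1.0000
    outer loop
      vertex 0.00 0.00 17.82
      vertex 28.26 0.00 17.82
      vertex 28.26 14.20 17.82
    endloop
  endfacet
  facet normal 0.0000 0.0000 1.0000
    outer loop
      vertex 0.00 0.00 17.82
      vertex 28.26 14.20 17.82
      vertex 0.00 14.20 17.82
    endloop
  endfacet
  facet normal 0.0000 -1.0000 0.0000
    outer loop
      vertex 0.00 0.00 0.00
      vertex 28.26 0.00 0.00
      vertex 28.26 0.00 17.82
    endloop
  endfacet
  facet normal 0.0000 -1.0000 0.0000
    outer loop
      vertex 0.00 0.00 0.00
      vertex 28.26 0.00 17.82
      vertex 0.00 0.00 17.82
    endloop
  endfacet
  facet normal 0.0000 1.0000 0.0000
    outer loop
      vertex 28.26 14.20 17.82
      vertex 28.26 14.20 0.00
      vertex 0.00 14.20 0.00
    endloop
  endfacet
  facet normal 0.0000 1.0000 0.0000
    outer loop
      vertex 0.00 14.20 17.82
      vertex 28.26 14.20 17.82
      vertex 0.00 14.20 0.00
    endloop
  endfacet
  facet normal -1.0000 0.0000 0.0000
    outer loop
      vertex 0.00 14.20 17.82
      vertex 0.00 14.20 0.00
      vertex 0.00 0.00 0.00
    endloop
  endfacet
  facet normal -1.0000 0.0000 0.0000
    outer loop
      vertex 0.00 0.00 17.82
      vertex 0.00 14.20 17.82
      vertex 0.00 0.00 0.00
    endloop
  endfacet
  facet normal 1.0000 0.0000 0.0000
    outer loop
      vertex 28.26 0.00 0.00
      vertex 28.26 14.20 0.00
      vertex 28.26 14.20 17.82
    endloop
  endfacet
  facet normal 1.0000 0.0000 0.0000
    outer loop
      vertex 28.26 0.00 0.00
      vertex 28.26 14.20 17.82
      vertex 28.26 0.00 17.82
    endloop
  endfacet
endsolid part

The G0 Z moves step by Δz≈4.46 mm. Every layer's G1 loop is the same polygon, so the solid is a straight extrusion of it from z=0 to z≈17.8. Closing with flat bottom and top caps and triangulating gives 12 facets — a rectangular box, roughly 28.3 × 14.2 mm footprint and 17.8 mm tall.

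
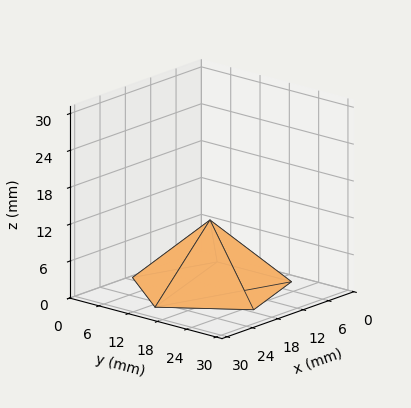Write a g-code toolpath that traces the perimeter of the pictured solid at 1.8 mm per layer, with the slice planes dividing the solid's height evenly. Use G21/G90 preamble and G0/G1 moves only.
Reading the render: the shape is a regular 5-sided pyramid, base circumscribed radius ≈ 13 mm, apex at z ≈ 11 mm (dimensions read to the nearest mm from the axis ticks). For the g-code, the solid's height is divided into equal slices at the stated Δz and each level perimeter traced with G1 moves after a G0 lift.

; perimeter-only toolpath
G21 ; units = mm
G90 ; absolute positioning
G28 ; home
; layer 1
G0 Z1.8
G0 X23.8 Y13.0
G1 X16.3 Y23.3
G1 X4.2 Y19.3
G1 X4.2 Y6.7
G1 X16.3 Y2.7
G1 X23.8 Y13.0
; layer 2
G0 Z3.7
G0 X21.7 Y13.0
G1 X15.7 Y21.3
G1 X6.0 Y18.1
G1 X6.0 Y7.9
G1 X15.7 Y4.7
G1 X21.7 Y13.0
; layer 3
G0 Z5.5
G0 X19.5 Y13.0
G1 X15.0 Y19.2
G1 X7.8 Y16.8
G1 X7.8 Y9.2
G1 X15.0 Y6.8
G1 X19.5 Y13.0
; layer 4
G0 Z7.3
G0 X17.3 Y13.0
G1 X14.3 Y17.1
G1 X9.5 Y15.5
G1 X9.5 Y10.5
G1 X14.3 Y8.9
G1 X17.3 Y13.0
; layer 5
G0 Z9.2
G0 X15.2 Y13.0
G1 X13.7 Y15.1
G1 X11.2 Y14.3
G1 X11.2 Y11.7
G1 X13.7 Y10.9
G1 X15.2 Y13.0
M2 ; end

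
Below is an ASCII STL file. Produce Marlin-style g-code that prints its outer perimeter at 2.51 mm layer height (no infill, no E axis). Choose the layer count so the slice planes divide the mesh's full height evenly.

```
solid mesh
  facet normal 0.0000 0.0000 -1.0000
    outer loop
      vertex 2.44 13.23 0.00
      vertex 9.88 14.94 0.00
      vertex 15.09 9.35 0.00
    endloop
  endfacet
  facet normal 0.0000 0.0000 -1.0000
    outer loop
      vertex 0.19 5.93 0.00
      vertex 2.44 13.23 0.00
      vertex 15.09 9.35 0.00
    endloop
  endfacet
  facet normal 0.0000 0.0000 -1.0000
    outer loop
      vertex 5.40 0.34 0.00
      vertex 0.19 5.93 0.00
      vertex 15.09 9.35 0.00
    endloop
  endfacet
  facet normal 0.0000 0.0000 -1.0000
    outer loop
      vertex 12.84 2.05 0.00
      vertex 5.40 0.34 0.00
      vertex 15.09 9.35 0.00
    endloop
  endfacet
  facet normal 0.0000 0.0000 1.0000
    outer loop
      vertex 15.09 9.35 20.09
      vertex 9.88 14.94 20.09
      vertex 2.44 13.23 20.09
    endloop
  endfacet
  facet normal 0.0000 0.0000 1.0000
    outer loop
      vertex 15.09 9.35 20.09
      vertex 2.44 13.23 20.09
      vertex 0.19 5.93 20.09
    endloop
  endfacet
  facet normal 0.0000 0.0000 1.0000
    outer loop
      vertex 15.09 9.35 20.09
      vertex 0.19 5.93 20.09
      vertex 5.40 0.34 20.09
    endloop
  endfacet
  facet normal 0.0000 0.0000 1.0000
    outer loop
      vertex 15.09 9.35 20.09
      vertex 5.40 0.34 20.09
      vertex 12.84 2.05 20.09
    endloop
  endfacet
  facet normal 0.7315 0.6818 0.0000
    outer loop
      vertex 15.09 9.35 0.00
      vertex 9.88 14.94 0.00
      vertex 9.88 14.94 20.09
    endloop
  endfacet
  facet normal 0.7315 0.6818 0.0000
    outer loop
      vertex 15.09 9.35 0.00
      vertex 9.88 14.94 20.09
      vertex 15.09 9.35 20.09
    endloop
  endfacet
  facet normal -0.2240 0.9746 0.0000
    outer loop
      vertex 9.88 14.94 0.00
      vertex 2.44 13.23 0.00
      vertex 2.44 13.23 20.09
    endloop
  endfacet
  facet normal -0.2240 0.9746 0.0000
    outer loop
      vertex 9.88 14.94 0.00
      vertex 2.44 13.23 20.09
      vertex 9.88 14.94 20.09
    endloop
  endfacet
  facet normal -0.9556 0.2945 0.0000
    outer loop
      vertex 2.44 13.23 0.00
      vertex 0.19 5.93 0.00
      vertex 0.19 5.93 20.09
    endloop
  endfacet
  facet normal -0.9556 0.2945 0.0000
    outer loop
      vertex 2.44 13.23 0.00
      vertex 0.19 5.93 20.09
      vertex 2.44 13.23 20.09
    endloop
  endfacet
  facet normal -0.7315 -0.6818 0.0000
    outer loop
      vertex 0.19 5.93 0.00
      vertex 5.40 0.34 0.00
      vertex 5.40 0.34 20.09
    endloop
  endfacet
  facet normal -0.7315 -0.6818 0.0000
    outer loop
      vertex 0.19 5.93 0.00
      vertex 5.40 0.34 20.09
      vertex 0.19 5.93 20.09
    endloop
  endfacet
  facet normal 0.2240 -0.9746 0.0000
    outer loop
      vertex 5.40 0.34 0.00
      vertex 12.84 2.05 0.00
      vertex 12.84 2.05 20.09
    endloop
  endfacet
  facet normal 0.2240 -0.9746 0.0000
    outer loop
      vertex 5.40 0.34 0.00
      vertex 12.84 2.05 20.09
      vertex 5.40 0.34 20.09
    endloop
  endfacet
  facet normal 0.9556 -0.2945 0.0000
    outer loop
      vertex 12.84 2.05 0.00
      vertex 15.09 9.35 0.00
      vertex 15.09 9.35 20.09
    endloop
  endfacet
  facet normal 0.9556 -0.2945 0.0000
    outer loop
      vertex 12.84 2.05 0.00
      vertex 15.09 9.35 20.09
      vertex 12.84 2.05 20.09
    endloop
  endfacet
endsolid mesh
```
; perimeter-only toolpath
G21 ; units = mm
G90 ; absolute positioning
G28 ; home
; layer 1
G0 Z2.51
G0 X15.09 Y9.35
G1 X9.88 Y14.94
G1 X2.44 Y13.23
G1 X0.19 Y5.93
G1 X5.40 Y0.34
G1 X12.84 Y2.05
G1 X15.09 Y9.35
; layer 2
G0 Z5.02
G0 X15.09 Y9.35
G1 X9.88 Y14.94
G1 X2.44 Y13.23
G1 X0.19 Y5.93
G1 X5.40 Y0.34
G1 X12.84 Y2.05
G1 X15.09 Y9.35
; layer 3
G0 Z7.53
G0 X15.09 Y9.35
G1 X9.88 Y14.94
G1 X2.44 Y13.23
G1 X0.19 Y5.93
G1 X5.40 Y0.34
G1 X12.84 Y2.05
G1 X15.09 Y9.35
; layer 4
G0 Z10.04
G0 X15.09 Y9.35
G1 X9.88 Y14.94
G1 X2.44 Y13.23
G1 X0.19 Y5.93
G1 X5.40 Y0.34
G1 X12.84 Y2.05
G1 X15.09 Y9.35
; layer 5
G0 Z12.56
G0 X15.09 Y9.35
G1 X9.88 Y14.94
G1 X2.44 Y13.23
G1 X0.19 Y5.93
G1 X5.40 Y0.34
G1 X12.84 Y2.05
G1 X15.09 Y9.35
; layer 6
G0 Z15.07
G0 X15.09 Y9.35
G1 X9.88 Y14.94
G1 X2.44 Y13.23
G1 X0.19 Y5.93
G1 X5.40 Y0.34
G1 X12.84 Y2.05
G1 X15.09 Y9.35
; layer 7
G0 Z17.58
G0 X15.09 Y9.35
G1 X9.88 Y14.94
G1 X2.44 Y13.23
G1 X0.19 Y5.93
G1 X5.40 Y0.34
G1 X12.84 Y2.05
G1 X15.09 Y9.35
; layer 8
G0 Z20.09
G0 X15.09 Y9.35
G1 X9.88 Y14.94
G1 X2.44 Y13.23
G1 X0.19 Y5.93
G1 X5.40 Y0.34
G1 X12.84 Y2.05
G1 X15.09 Y9.35
M2 ; end

The solid is a regular 6-sided prism (a cylinder approximated with 6 flat sides), circumscribed radius ≈ 7.64 mm, height ≈ 20.1 mm. Slicing at Δz = 2.51 mm — 8 equal slices spanning the solid's height, so layer i sits at z = i·h/8 — gives 8 non-empty perimeters. Each is a 6-segment closed polygon; G0 lifts to the layer z and rapids to the start vertex, then G1 traces the edges.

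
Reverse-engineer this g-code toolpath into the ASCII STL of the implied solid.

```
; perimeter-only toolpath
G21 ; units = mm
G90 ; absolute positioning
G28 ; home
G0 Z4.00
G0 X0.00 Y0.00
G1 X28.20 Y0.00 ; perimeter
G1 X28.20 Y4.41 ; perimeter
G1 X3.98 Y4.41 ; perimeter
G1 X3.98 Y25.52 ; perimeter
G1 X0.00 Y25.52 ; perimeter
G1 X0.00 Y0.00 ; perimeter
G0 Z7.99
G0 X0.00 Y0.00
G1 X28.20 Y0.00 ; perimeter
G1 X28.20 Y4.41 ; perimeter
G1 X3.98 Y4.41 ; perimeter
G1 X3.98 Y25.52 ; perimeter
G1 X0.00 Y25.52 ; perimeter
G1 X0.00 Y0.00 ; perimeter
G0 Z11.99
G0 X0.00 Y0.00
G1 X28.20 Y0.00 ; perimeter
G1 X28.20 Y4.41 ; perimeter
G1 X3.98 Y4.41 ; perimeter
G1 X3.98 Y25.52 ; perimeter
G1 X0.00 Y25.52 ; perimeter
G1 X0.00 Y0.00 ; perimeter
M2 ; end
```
solid part
  facet normal 0.0000 0.0000 -1.0000
    outer loop
      vertex 28.20 4.41 0.00
      vertex 28.20 0.00 0.00
      vertex 0.00 0.00 0.00
    endloop
  endfacet
  facet normal 0.0000 0.0000 -1.0000
    outer loop
      vertex 3.98 4.41 0.00
      vertex 28.20 4.41 0.00
      vertex 0.00 0.00 0.00
    endloop
  endfacet
  facet normal 0.0000 0.0000 -1.0000
    outer loop
      vertex 3.98 25.52 0.00
      vertex 3.98 4.41 0.00
      vertex 0.00 0.00 0.00
    endloop
  endfacet
  facet normal 0.0000 0.0000 -1.0000
    outer loop
      vertex 0.00 25.52 0.00
      vertex 3.98 25.52 0.00
      vertex 0.00 0.00 0.00
    endloop
  endfacet
  facet normal 0.0000 0.0000 1.0000
    outer loop
      vertex 0.00 0.00 11.99
      vertex 28.20 0.00 11.99
      vertex 28.20 4.41 11.99
    endloop
  endfacet
  facet normal 0.0000 0.0000 1.0000
    outer loop
      vertex 0.00 0.00 11.99
      vertex 28.20 4.41 11.99
      vertex 3.98 4.41 11.99
    endloop
  endfacet
  facet normal 0.0000 0.0000 1.0000
    outer loop
      vertex 0.00 0.00 11.99
      vertex 3.98 4.41 11.99
      vertex 3.98 25.52 11.99
    endloop
  endfacet
  facet normal 0.0000 0.0000 1.0000
    outer loop
      vertex 0.00 0.00 11.99
      vertex 3.98 25.52 11.99
      vertex 0.00 25.52 11.99
    endloop
  endfacet
  facet normal 0.0000 -1.0000 0.0000
    outer loop
      vertex 0.00 0.00 0.00
      vertex 28.20 0.00 0.00
      vertex 28.20 0.00 11.99
    endloop
  endfacet
  facet normal 0.0000 -1.0000 0.0000
    outer loop
      vertex 0.00 0.00 0.00
      vertex 28.20 0.00 11.99
      vertex 0.00 0.00 11.99
    endloop
  endfacet
  facet normal 1.0000 0.0000 0.0000
    outer loop
      vertex 28.20 0.00 0.00
      vertex 28.20 4.41 0.00
      vertex 28.20 4.41 11.99
    endloop
  endfacet
  facet normal 1.0000 0.0000 0.0000
    outer loop
      vertex 28.20 0.00 0.00
      vertex 28.20 4.41 11.99
      vertex 28.20 0.00 11.99
    endloop
  endfacet
  facet normal 0.0000 1.0000 0.0000
    outer loop
      vertex 28.20 4.41 0.00
      vertex 3.98 4.41 0.00
      vertex 3.98 4.41 11.99
    endloop
  endfacet
  facet normal 0.0000 1.0000 0.0000
    outer loop
      vertex 28.20 4.41 0.00
      vertex 3.98 4.41 11.99
      vertex 28.20 4.41 11.99
    endloop
  endfacet
  facet normal 1.0000 0.0000 0.0000
    outer loop
      vertex 3.98 4.41 0.00
      vertex 3.98 25.52 0.00
      vertex 3.98 25.52 11.99
    endloop
  endfacet
  facet normal 1.0000 0.0000 0.0000
    outer loop
      vertex 3.98 4.41 0.00
      vertex 3.98 25.52 11.99
      vertex 3.98 4.41 11.99
    endloop
  endfacet
  facet normal 0.0000 1.0000 0.0000
    outer loop
      vertex 3.98 25.52 0.00
      vertex 0.00 25.52 0.00
      vertex 0.00 25.52 11.99
    endloop
  endfacet
  facet normal 0.0000 1.0000 0.0000
    outer loop
      vertex 3.98 25.52 0.00
      vertex 0.00 25.52 11.99
      vertex 3.98 25.52 11.99
    endloop
  endfacet
  facet normal -1.0000 0.0000 0.0000
    outer loop
      vertex 0.00 25.52 0.00
      vertex 0.00 0.00 0.00
      vertex 0.00 0.00 11.99
    endloop
  endfacet
  facet normal -1.0000 0.0000 0.0000
    outer loop
      vertex 0.00 25.52 0.00
      vertex 0.00 0.00 11.99
      vertex 0.00 25.52 11.99
    endloop
  endfacet
endsolid part

The G0 Z moves step by Δz≈4.00 mm. Every layer's G1 loop is the same polygon, so the solid is a straight extrusion of it from z=0 to z≈12. Closing with flat bottom and top caps and triangulating gives 20 facets — an L-shaped prism: outer 28.2 × 25.5 mm, arm thicknesses ≈ 4.41 mm (horizontal) and 3.98 mm (vertical), extruded 12 mm in z.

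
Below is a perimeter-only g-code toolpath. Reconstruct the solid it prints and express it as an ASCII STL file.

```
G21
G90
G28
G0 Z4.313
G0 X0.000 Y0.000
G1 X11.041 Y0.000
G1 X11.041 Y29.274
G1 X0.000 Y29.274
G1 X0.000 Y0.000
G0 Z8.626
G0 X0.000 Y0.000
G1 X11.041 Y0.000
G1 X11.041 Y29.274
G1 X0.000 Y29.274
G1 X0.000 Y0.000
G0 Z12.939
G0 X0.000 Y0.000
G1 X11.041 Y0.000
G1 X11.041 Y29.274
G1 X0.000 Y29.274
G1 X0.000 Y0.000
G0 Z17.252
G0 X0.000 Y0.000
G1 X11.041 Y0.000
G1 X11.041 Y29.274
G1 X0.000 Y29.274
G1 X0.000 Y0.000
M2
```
solid part
  facet normal 0.0000 0.0000 -1.0000
    outer loop
      vertex 11.041 29.274 0.000
      vertex 11.041 0.000 0.000
      vertex 0.000 0.000 0.000
    endloop
  endfacet
  facet normal 0.0000 0.0000 -1.0000
    outer loop
      vertex 0.000 29.274 0.000
      vertex 11.041 29.274 0.000
      vertex 0.000 0.000 0.000
    endloop
  endfacet
  facet normal 0.0000 0.0000 1.0000
    outer loop
      vertex 0.000 0.000 17.252
      vertex 11.041 0.000 17.252
      vertex 11.041 29.274 17.252
    endloop
  endfacet
  facet normal 0.0000 0.0000 1.0000
    outer loop
      vertex 0.000 0.000 17.252
      vertex 11.041 29.274 17.252
      vertex 0.000 29.274 17.252
    endloop
  endfacet
  facet normal 0.0000 -1.0000 0.0000
    outer loop
      vertex 0.000 0.000 0.000
      vertex 11.041 0.000 0.000
      vertex 11.041 0.000 17.252
    endloop
  endfacet
  facet normal 0.0000 -1.0000 0.0000
    outer loop
      vertex 0.000 0.000 0.000
      vertex 11.041 0.000 17.252
      vertex 0.000 0.000 17.252
    endloop
  endfacet
  facet normal 0.0000 1.0000 0.0000
    outer loop
      vertex 11.041 29.274 17.252
      vertex 11.041 29.274 0.000
      vertex 0.000 29.274 0.000
    endloop
  endfacet
  facet normal 0.0000 1.0000 0.0000
    outer loop
      vertex 0.000 29.274 17.252
      vertex 11.041 29.274 17.252
      vertex 0.000 29.274 0.000
    endloop
  endfacet
  facet normal -1.0000 0.0000 0.0000
    outer loop
      vertex 0.000 29.274 17.252
      vertex 0.000 29.274 0.000
      vertex 0.000 0.000 0.000
    endloop
  endfacet
  facet normal -1.0000 0.0000 0.0000
    outer loop
      vertex 0.000 0.000 17.252
      vertex 0.000 29.274 17.252
      vertex 0.000 0.000 0.000
    endloop
  endfacet
  facet normal 1.0000 0.0000 0.0000
    outer loop
      vertex 11.041 0.000 0.000
      vertex 11.041 29.274 0.000
      vertex 11.041 29.274 17.252
    endloop
  endfacet
  facet normal 1.0000 0.0000 0.0000
    outer loop
      vertex 11.041 0.000 0.000
      vertex 11.041 29.274 17.252
      vertex 11.041 0.000 17.252
    endloop
  endfacet
endsolid part

The G0 Z moves step by Δz≈4.313 mm. Every layer's G1 loop is the same polygon, so the solid is a straight extrusion of it from z=0 to z≈17.3. Closing with flat bottom and top caps and triangulating gives 12 facets — a rectangular box, roughly 11 × 29.3 mm footprint and 17.3 mm tall.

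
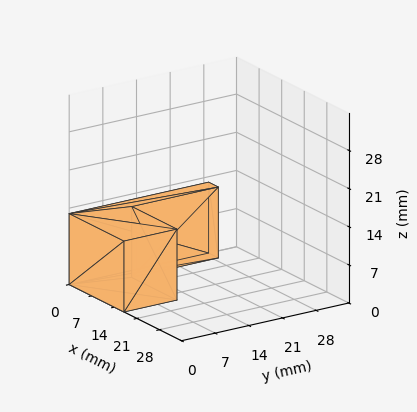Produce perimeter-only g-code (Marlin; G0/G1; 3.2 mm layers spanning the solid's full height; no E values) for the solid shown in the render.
Reading the render: the shape is an L-shaped prism: outer 17 × 29 mm, arm thicknesses ≈ 11 mm (horizontal) and 3 mm (vertical), extruded 13 mm in z (dimensions read to the nearest mm from the axis ticks). For the g-code, the solid's height is divided into equal slices at the stated Δz and each level perimeter traced with G1 moves after a G0 lift.

; perimeter-only toolpath
G21 ; units = mm
G90 ; absolute positioning
G28 ; home
; layer 1
G0 Z3.2
G0 X0.0 Y0.0
G1 X17.0 Y0.0
G1 X17.0 Y11.0
G1 X3.0 Y11.0
G1 X3.0 Y29.0
G1 X0.0 Y29.0
G1 X0.0 Y0.0
; layer 2
G0 Z6.5
G0 X0.0 Y0.0
G1 X17.0 Y0.0
G1 X17.0 Y11.0
G1 X3.0 Y11.0
G1 X3.0 Y29.0
G1 X0.0 Y29.0
G1 X0.0 Y0.0
; layer 3
G0 Z9.8
G0 X0.0 Y0.0
G1 X17.0 Y0.0
G1 X17.0 Y11.0
G1 X3.0 Y11.0
G1 X3.0 Y29.0
G1 X0.0 Y29.0
G1 X0.0 Y0.0
; layer 4
G0 Z13.0
G0 X0.0 Y0.0
G1 X17.0 Y0.0
G1 X17.0 Y11.0
G1 X3.0 Y11.0
G1 X3.0 Y29.0
G1 X0.0 Y29.0
G1 X0.0 Y0.0
M2 ; end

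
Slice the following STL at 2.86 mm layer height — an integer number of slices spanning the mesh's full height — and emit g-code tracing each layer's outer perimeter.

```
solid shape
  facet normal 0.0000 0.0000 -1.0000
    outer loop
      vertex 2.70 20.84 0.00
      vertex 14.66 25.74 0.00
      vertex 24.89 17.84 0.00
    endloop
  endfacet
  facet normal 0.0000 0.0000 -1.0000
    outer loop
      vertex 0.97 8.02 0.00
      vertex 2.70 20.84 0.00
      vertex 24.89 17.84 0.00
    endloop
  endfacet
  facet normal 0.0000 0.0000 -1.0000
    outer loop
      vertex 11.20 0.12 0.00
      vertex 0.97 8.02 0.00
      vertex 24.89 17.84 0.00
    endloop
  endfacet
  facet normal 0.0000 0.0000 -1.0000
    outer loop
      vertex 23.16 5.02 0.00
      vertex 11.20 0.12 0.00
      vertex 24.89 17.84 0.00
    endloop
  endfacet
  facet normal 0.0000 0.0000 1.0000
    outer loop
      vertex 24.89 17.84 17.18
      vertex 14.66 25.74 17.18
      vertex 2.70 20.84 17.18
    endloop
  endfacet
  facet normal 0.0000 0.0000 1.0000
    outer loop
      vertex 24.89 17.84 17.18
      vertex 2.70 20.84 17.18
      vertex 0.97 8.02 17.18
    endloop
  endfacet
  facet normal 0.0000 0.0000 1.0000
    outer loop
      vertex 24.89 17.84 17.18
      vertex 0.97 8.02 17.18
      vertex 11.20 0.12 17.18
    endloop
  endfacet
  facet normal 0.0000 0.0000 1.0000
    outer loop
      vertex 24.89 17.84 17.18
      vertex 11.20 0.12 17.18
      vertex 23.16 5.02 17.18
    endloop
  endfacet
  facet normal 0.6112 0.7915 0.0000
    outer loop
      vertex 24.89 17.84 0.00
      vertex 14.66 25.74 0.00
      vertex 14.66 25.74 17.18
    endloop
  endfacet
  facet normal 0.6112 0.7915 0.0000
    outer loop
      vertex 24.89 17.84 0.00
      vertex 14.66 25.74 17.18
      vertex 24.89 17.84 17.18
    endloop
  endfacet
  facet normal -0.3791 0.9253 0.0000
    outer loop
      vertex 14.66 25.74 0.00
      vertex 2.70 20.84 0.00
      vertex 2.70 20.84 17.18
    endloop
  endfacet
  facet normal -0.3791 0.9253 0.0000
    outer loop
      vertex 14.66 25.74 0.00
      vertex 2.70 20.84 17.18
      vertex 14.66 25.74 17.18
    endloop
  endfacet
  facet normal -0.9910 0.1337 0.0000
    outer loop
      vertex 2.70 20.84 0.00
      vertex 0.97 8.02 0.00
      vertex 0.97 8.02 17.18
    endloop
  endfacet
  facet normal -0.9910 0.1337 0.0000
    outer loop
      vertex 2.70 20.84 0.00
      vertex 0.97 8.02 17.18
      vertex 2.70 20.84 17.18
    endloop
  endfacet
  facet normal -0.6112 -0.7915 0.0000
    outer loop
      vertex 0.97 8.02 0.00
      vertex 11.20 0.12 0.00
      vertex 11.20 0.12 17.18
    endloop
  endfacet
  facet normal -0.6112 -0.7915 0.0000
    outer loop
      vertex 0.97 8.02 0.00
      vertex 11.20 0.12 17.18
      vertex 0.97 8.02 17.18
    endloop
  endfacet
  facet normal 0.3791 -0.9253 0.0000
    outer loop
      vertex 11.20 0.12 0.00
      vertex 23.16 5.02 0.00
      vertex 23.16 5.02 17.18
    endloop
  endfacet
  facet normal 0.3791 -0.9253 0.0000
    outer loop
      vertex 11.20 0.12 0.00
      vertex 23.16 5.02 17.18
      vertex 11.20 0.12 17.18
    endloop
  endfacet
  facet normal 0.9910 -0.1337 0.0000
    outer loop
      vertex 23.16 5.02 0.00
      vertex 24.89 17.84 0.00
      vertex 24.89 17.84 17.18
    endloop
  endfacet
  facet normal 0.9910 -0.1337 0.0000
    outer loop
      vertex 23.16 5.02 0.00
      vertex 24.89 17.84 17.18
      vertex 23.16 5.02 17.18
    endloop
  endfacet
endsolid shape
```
; perimeter-only toolpath
G21 ; units = mm
G90 ; absolute positioning
G28 ; home
; layer 1
G0 Z2.86
G0 X24.89 Y17.84
G1 X14.66 Y25.74
G1 X2.70 Y20.84
G1 X0.97 Y8.02
G1 X11.20 Y0.12
G1 X23.16 Y5.02
G1 X24.89 Y17.84
; layer 2
G0 Z5.73
G0 X24.89 Y17.84
G1 X14.66 Y25.74
G1 X2.70 Y20.84
G1 X0.97 Y8.02
G1 X11.20 Y0.12
G1 X23.16 Y5.02
G1 X24.89 Y17.84
; layer 3
G0 Z8.59
G0 X24.89 Y17.84
G1 X14.66 Y25.74
G1 X2.70 Y20.84
G1 X0.97 Y8.02
G1 X11.20 Y0.12
G1 X23.16 Y5.02
G1 X24.89 Y17.84
; layer 4
G0 Z11.45
G0 X24.89 Y17.84
G1 X14.66 Y25.74
G1 X2.70 Y20.84
G1 X0.97 Y8.02
G1 X11.20 Y0.12
G1 X23.16 Y5.02
G1 X24.89 Y17.84
; layer 5
G0 Z14.32
G0 X24.89 Y17.84
G1 X14.66 Y25.74
G1 X2.70 Y20.84
G1 X0.97 Y8.02
G1 X11.20 Y0.12
G1 X23.16 Y5.02
G1 X24.89 Y17.84
; layer 6
G0 Z17.18
G0 X24.89 Y17.84
G1 X14.66 Y25.74
G1 X2.70 Y20.84
G1 X0.97 Y8.02
G1 X11.20 Y0.12
G1 X23.16 Y5.02
G1 X24.89 Y17.84
M2 ; end

The solid is a regular 6-sided prism (a cylinder approximated with 6 flat sides), circumscribed radius ≈ 12.9 mm, height ≈ 17.2 mm. Slicing at Δz = 2.86 mm — 6 equal slices spanning the solid's height, so layer i sits at z = i·h/6 — gives 6 non-empty perimeters. Each is a 6-segment closed polygon; G0 lifts to the layer z and rapids to the start vertex, then G1 traces the edges.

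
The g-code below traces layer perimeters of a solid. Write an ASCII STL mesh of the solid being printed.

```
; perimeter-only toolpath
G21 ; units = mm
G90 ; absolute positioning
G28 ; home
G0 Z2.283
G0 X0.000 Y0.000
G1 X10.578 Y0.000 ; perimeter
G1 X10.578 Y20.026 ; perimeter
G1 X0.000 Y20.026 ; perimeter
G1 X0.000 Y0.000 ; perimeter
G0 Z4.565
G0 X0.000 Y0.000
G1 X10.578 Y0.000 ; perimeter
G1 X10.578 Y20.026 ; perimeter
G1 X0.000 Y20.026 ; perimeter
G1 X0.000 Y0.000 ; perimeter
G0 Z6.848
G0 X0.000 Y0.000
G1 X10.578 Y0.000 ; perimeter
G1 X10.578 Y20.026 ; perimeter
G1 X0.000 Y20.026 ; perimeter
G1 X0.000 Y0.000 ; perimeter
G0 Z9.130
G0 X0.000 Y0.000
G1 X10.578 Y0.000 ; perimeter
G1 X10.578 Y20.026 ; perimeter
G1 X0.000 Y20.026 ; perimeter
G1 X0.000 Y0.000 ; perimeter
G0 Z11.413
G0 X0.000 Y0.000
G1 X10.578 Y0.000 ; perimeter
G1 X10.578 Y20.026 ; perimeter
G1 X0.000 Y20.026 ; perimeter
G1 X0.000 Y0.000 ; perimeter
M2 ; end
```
solid part
  facet normal 0.0000 0.0000 -1.0000
    outer loop
      vertex 10.578 20.026 0.000
      vertex 10.578 0.000 0.000
      vertex 0.000 0.000 0.000
    endloop
  endfacet
  facet normal 0.0000 0.0000 -1.0000
    outer loop
      vertex 0.000 20.026 0.000
      vertex 10.578 20.026 0.000
      vertex 0.000 0.000 0.000
    endloop
  endfacet
  facet normal 0.0000 0.0000 1.0000
    outer loop
      vertex 0.000 0.000 11.413
      vertex 10.578 0.000 11.413
      vertex 10.578 20.026 11.413
    endloop
  endfacet
  facet normal 0.0000 0.0000 1.0000
    outer loop
      vertex 0.000 0.000 11.413
      vertex 10.578 20.026 11.413
      vertex 0.000 20.026 11.413
    endloop
  endfacet
  facet normal 0.0000 -1.0000 0.0000
    outer loop
      vertex 0.000 0.000 0.000
      vertex 10.578 0.000 0.000
      vertex 10.578 0.000 11.413
    endloop
  endfacet
  facet normal 0.0000 -1.0000 0.0000
    outer loop
      vertex 0.000 0.000 0.000
      vertex 10.578 0.000 11.413
      vertex 0.000 0.000 11.413
    endloop
  endfacet
  facet normal 0.0000 1.0000 0.0000
    outer loop
      vertex 10.578 20.026 11.413
      vertex 10.578 20.026 0.000
      vertex 0.000 20.026 0.000
    endloop
  endfacet
  facet normal 0.0000 1.0000 0.0000
    outer loop
      vertex 0.000 20.026 11.413
      vertex 10.578 20.026 11.413
      vertex 0.000 20.026 0.000
    endloop
  endfacet
  facet normal -1.0000 0.0000 0.0000
    outer loop
      vertex 0.000 20.026 11.413
      vertex 0.000 20.026 0.000
      vertex 0.000 0.000 0.000
    endloop
  endfacet
  facet normal -1.0000 0.0000 0.0000
    outer loop
      vertex 0.000 0.000 11.413
      vertex 0.000 20.026 11.413
      vertex 0.000 0.000 0.000
    endloop
  endfacet
  facet normal 1.0000 0.0000 0.0000
    outer loop
      vertex 10.578 0.000 0.000
      vertex 10.578 20.026 0.000
      vertex 10.578 20.026 11.413
    endloop
  endfacet
  facet normal 1.0000 0.0000 0.0000
    outer loop
      vertex 10.578 0.000 0.000
      vertex 10.578 20.026 11.413
      vertex 10.578 0.000 11.413
    endloop
  endfacet
endsolid part

The G0 Z moves step by Δz≈2.283 mm. Every layer's G1 loop is the same polygon, so the solid is a straight extrusion of it from z=0 to z≈11.4. Closing with flat bottom and top caps and triangulating gives 12 facets — a rectangular box, roughly 10.6 × 20 mm footprint and 11.4 mm tall.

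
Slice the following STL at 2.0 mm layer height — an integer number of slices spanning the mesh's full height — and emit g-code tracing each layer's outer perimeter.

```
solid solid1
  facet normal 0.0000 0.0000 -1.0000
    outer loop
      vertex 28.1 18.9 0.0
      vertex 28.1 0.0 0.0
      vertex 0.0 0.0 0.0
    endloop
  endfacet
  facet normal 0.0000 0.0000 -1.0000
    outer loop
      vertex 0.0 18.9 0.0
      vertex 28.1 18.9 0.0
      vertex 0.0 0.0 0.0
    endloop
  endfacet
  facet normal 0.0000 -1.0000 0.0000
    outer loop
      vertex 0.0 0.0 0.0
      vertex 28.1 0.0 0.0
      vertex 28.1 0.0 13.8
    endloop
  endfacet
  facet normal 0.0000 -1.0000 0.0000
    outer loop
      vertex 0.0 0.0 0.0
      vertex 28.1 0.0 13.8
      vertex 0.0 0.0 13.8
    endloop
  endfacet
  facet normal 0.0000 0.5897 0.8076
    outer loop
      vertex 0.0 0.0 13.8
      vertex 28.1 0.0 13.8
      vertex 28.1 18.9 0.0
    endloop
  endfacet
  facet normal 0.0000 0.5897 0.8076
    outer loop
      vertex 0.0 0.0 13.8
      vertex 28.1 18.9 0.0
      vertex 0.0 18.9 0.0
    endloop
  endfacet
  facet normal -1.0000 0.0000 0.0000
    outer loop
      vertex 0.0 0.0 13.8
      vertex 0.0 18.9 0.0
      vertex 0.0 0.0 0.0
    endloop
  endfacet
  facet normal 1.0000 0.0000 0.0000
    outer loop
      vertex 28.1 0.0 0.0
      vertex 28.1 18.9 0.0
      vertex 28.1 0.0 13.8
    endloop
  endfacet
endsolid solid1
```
; perimeter-only toolpath
G21 ; units = mm
G90 ; absolute positioning
G28 ; home
; layer 1
G0 Z2.0
G0 X0.0 Y0.0
G1 X28.1 Y0.0
G1 X28.1 Y16.2
G1 X0.0 Y16.2
G1 X0.0 Y0.0
; layer 2
G0 Z3.9
G0 X0.0 Y0.0
G1 X28.1 Y0.0
G1 X28.1 Y13.5
G1 X0.0 Y13.5
G1 X0.0 Y0.0
; layer 3
G0 Z5.9
G0 X0.0 Y0.0
G1 X28.1 Y0.0
G1 X28.1 Y10.8
G1 X0.0 Y10.8
G1 X0.0 Y0.0
; layer 4
G0 Z7.9
G0 X0.0 Y0.0
G1 X28.1 Y0.0
G1 X28.1 Y8.1
G1 X0.0 Y8.1
G1 X0.0 Y0.0
; layer 5
G0 Z9.9
G0 X0.0 Y0.0
G1 X28.1 Y0.0
G1 X28.1 Y5.4
G1 X0.0 Y5.4
G1 X0.0 Y0.0
; layer 6
G0 Z11.8
G0 X0.0 Y0.0
G1 X28.1 Y0.0
G1 X28.1 Y2.7
G1 X0.0 Y2.7
G1 X0.0 Y0.0
M2 ; end

The solid is a wedge (ramp): 28.1 × 18.9 mm base, rising to 13.8 mm along the y=0 edge and sloping linearly to z=0 at y=18.9. Slicing at Δz = 2.0 mm — 7 equal slices spanning the solid's height, so layer i sits at z = i·h/7 — gives 6 non-empty perimeters. Each is a 4-segment closed polygon; G0 lifts to the layer z and rapids to the start vertex, then G1 traces the edges. The cross-section shrinks linearly with z (the slice at the apex is degenerate and omitted).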